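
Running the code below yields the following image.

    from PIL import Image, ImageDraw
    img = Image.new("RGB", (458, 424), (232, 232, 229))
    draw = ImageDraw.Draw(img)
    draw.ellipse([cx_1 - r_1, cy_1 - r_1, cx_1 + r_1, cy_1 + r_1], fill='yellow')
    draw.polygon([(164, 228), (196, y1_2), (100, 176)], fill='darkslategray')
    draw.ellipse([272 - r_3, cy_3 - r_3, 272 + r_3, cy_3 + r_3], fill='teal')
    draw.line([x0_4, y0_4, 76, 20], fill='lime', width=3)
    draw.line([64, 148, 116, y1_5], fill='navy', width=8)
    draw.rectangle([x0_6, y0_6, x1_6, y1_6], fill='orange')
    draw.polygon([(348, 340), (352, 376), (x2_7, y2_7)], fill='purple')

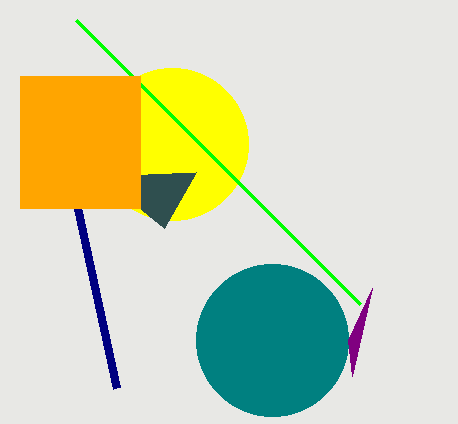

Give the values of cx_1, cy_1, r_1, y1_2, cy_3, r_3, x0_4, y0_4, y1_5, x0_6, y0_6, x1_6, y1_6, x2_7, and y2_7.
cx_1 = 172; cy_1 = 144; r_1 = 76; y1_2 = 172; cy_3 = 340; r_3 = 76; x0_4 = 360; y0_4 = 304; y1_5 = 388; x0_6 = 20; y0_6 = 76; x1_6 = 140; y1_6 = 208; x2_7 = 372; y2_7 = 288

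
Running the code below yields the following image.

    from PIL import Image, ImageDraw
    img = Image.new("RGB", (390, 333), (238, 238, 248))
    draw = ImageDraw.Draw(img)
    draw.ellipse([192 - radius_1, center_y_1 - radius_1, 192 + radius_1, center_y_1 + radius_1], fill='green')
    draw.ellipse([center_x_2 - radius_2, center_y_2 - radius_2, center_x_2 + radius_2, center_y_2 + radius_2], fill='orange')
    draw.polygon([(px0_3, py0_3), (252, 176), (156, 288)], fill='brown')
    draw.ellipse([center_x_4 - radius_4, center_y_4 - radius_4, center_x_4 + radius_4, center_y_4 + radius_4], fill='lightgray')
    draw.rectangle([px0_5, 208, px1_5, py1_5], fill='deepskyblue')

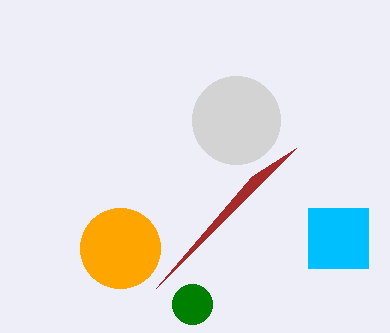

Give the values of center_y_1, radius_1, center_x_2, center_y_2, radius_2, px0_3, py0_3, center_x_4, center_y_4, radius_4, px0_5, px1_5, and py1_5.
center_y_1 = 304; radius_1 = 20; center_x_2 = 120; center_y_2 = 248; radius_2 = 40; px0_3 = 296; py0_3 = 148; center_x_4 = 236; center_y_4 = 120; radius_4 = 44; px0_5 = 308; px1_5 = 368; py1_5 = 268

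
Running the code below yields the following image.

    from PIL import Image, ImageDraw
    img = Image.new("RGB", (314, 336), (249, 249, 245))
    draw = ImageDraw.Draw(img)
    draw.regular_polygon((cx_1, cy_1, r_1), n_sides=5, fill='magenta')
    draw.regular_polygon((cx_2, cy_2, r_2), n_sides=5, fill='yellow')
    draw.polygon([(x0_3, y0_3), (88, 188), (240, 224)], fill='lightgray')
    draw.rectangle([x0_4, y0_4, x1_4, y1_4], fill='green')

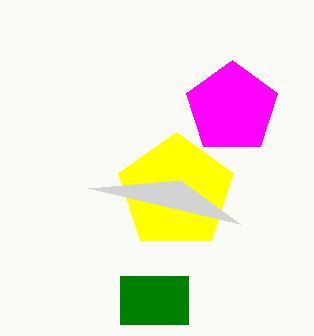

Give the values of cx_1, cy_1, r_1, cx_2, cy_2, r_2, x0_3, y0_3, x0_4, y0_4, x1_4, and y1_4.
cx_1 = 232; cy_1 = 108; r_1 = 48; cx_2 = 176; cy_2 = 192; r_2 = 60; x0_3 = 180; y0_3 = 180; x0_4 = 120; y0_4 = 276; x1_4 = 188; y1_4 = 324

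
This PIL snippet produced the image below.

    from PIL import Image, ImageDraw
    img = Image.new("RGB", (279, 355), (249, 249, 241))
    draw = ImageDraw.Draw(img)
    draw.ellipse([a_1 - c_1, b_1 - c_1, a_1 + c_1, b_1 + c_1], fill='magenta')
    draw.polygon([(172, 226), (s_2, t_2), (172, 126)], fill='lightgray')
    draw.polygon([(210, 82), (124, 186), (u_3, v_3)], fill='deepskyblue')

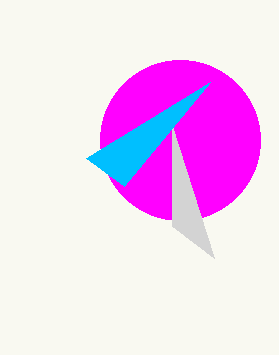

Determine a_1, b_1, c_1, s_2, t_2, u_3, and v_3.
a_1 = 180; b_1 = 140; c_1 = 80; s_2 = 214; t_2 = 258; u_3 = 86; v_3 = 158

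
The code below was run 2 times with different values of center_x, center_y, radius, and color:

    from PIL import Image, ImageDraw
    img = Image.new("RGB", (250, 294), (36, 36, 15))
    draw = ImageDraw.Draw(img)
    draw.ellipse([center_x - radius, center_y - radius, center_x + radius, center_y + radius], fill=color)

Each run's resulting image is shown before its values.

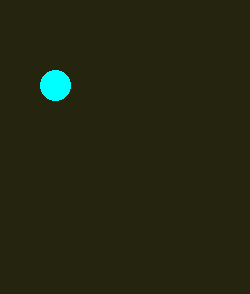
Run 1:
center_x = 55; center_y = 85; radius = 15; color = 'cyan'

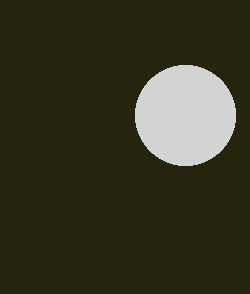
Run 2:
center_x = 185; center_y = 115; radius = 50; color = 'lightgray'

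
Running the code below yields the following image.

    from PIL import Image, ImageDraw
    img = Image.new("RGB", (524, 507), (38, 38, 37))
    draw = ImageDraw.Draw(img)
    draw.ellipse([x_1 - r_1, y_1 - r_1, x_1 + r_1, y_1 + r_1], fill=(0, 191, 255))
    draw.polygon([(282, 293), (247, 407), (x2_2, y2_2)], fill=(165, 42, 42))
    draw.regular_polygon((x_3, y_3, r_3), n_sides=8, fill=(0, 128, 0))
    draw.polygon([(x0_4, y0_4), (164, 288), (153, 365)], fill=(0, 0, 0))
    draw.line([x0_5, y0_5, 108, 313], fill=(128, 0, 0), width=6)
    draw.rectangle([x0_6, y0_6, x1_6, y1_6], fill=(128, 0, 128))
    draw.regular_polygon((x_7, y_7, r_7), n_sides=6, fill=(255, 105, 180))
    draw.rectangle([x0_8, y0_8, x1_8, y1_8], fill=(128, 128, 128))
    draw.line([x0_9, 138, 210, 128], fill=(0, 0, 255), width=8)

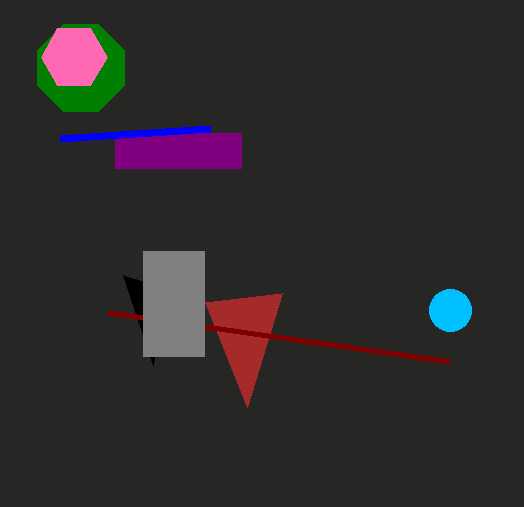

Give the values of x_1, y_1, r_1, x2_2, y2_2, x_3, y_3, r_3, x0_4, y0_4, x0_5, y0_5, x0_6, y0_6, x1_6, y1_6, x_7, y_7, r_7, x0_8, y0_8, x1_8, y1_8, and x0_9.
x_1 = 450
y_1 = 310
r_1 = 21
x2_2 = 205
y2_2 = 302
x_3 = 81
y_3 = 68
r_3 = 47
x0_4 = 123
y0_4 = 275
x0_5 = 449
y0_5 = 362
x0_6 = 115
y0_6 = 133
x1_6 = 241
y1_6 = 168
x_7 = 74
y_7 = 57
r_7 = 33
x0_8 = 143
y0_8 = 251
x1_8 = 204
y1_8 = 356
x0_9 = 60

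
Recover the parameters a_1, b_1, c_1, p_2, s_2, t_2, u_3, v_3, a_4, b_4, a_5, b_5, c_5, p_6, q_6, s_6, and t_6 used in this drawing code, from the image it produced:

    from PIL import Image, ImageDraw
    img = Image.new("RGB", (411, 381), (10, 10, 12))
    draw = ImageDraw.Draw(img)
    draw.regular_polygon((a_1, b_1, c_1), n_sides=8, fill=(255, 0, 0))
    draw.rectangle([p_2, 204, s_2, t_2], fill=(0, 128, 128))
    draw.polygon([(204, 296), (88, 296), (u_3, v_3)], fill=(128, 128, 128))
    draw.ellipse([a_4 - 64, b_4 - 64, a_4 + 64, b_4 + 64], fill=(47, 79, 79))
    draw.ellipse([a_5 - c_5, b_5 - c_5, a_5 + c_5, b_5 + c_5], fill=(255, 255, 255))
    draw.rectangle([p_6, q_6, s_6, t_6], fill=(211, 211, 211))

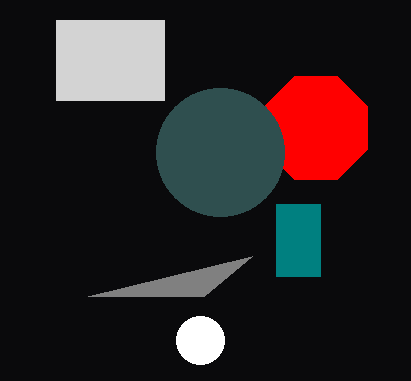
a_1 = 316
b_1 = 128
c_1 = 56
p_2 = 276
s_2 = 320
t_2 = 276
u_3 = 252
v_3 = 256
a_4 = 220
b_4 = 152
a_5 = 200
b_5 = 340
c_5 = 24
p_6 = 56
q_6 = 20
s_6 = 164
t_6 = 100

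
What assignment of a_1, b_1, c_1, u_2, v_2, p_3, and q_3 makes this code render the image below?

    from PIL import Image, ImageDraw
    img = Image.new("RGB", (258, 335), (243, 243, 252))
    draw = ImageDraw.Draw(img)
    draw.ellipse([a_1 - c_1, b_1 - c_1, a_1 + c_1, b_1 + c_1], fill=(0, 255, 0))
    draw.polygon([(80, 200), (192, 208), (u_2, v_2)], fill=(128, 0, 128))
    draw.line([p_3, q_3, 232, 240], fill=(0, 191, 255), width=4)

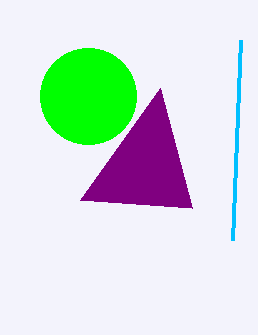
a_1 = 88; b_1 = 96; c_1 = 48; u_2 = 160; v_2 = 88; p_3 = 240; q_3 = 40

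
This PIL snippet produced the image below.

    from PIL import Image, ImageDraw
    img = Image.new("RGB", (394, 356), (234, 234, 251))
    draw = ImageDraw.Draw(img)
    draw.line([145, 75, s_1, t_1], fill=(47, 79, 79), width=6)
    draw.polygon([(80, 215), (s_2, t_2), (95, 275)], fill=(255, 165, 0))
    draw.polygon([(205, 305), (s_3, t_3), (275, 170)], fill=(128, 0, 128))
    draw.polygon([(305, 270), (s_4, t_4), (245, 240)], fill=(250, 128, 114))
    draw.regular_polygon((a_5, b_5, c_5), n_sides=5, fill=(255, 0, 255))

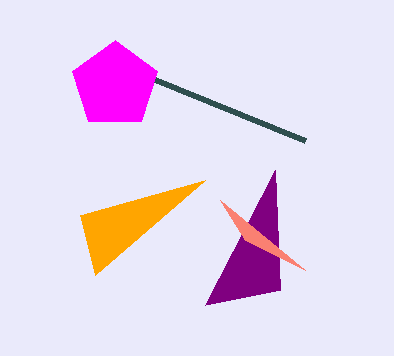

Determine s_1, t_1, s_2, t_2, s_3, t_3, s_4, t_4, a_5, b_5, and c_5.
s_1 = 305
t_1 = 140
s_2 = 205
t_2 = 180
s_3 = 280
t_3 = 290
s_4 = 220
t_4 = 200
a_5 = 115
b_5 = 85
c_5 = 45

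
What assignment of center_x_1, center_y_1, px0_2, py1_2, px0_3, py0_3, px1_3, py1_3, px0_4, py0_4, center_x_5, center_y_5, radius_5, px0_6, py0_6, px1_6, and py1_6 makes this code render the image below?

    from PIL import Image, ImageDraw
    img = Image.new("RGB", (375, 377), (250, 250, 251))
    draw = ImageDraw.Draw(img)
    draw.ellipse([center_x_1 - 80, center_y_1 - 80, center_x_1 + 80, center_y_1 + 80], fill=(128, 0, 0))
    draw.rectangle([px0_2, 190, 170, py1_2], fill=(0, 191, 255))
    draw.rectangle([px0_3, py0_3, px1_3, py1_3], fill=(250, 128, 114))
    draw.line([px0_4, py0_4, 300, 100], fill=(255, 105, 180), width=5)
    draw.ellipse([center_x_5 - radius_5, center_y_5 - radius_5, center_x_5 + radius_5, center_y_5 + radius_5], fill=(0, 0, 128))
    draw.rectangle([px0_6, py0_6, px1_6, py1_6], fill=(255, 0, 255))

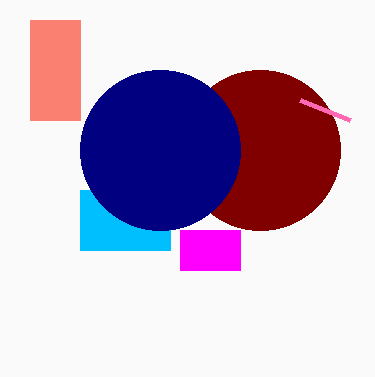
center_x_1 = 260; center_y_1 = 150; px0_2 = 80; py1_2 = 250; px0_3 = 30; py0_3 = 20; px1_3 = 80; py1_3 = 120; px0_4 = 350; py0_4 = 120; center_x_5 = 160; center_y_5 = 150; radius_5 = 80; px0_6 = 180; py0_6 = 230; px1_6 = 240; py1_6 = 270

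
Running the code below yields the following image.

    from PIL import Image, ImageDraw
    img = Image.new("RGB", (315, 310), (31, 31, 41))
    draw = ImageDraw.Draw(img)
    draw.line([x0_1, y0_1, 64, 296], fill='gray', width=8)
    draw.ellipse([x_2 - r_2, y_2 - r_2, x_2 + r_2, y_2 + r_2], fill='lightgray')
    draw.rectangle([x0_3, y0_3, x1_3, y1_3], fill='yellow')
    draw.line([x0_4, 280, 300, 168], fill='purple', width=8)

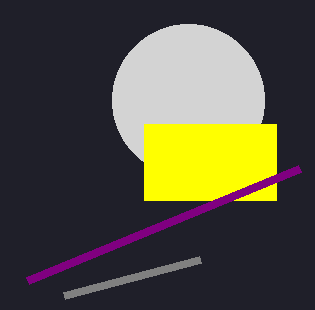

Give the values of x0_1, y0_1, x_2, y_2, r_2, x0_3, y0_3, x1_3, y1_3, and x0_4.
x0_1 = 200, y0_1 = 260, x_2 = 188, y_2 = 100, r_2 = 76, x0_3 = 144, y0_3 = 124, x1_3 = 276, y1_3 = 200, x0_4 = 28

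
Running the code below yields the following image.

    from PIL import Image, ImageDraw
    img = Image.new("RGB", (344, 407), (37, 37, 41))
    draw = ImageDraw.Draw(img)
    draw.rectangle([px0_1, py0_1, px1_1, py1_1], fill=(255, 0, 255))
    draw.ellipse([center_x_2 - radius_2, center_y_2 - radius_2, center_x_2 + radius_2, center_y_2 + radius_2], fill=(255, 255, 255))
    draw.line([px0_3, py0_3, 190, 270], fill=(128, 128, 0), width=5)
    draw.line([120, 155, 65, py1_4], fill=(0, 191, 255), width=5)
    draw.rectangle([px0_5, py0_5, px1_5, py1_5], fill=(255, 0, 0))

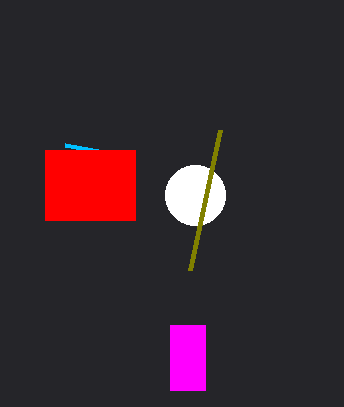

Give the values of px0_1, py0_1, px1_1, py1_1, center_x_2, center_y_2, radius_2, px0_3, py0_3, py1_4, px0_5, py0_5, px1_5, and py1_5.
px0_1 = 170
py0_1 = 325
px1_1 = 205
py1_1 = 390
center_x_2 = 195
center_y_2 = 195
radius_2 = 30
px0_3 = 220
py0_3 = 130
py1_4 = 145
px0_5 = 45
py0_5 = 150
px1_5 = 135
py1_5 = 220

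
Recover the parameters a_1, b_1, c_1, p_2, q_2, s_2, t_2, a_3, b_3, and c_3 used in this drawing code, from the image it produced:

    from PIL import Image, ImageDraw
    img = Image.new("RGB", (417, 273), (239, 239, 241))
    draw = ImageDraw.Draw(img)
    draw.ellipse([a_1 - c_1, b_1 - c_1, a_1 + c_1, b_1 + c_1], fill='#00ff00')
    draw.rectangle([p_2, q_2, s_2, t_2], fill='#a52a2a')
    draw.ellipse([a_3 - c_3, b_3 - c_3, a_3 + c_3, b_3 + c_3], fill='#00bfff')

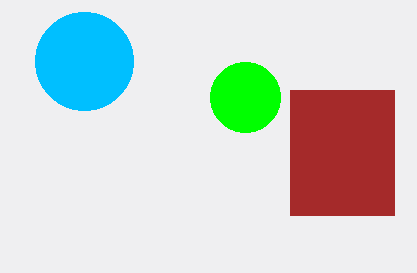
a_1 = 245; b_1 = 97; c_1 = 35; p_2 = 290; q_2 = 90; s_2 = 394; t_2 = 215; a_3 = 84; b_3 = 61; c_3 = 49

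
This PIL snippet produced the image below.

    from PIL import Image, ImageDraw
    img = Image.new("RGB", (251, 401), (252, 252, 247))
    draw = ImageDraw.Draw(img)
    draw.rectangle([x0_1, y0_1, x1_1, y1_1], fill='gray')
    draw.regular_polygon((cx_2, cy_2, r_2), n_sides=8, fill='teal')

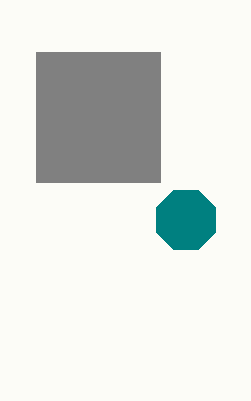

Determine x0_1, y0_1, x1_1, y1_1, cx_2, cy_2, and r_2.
x0_1 = 36
y0_1 = 52
x1_1 = 160
y1_1 = 182
cx_2 = 186
cy_2 = 220
r_2 = 32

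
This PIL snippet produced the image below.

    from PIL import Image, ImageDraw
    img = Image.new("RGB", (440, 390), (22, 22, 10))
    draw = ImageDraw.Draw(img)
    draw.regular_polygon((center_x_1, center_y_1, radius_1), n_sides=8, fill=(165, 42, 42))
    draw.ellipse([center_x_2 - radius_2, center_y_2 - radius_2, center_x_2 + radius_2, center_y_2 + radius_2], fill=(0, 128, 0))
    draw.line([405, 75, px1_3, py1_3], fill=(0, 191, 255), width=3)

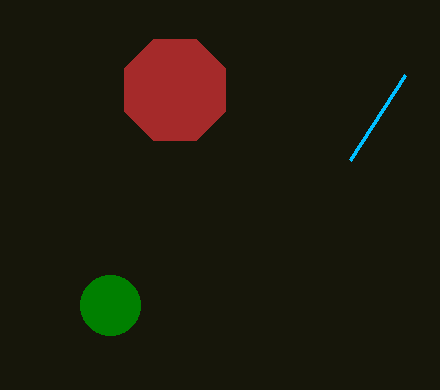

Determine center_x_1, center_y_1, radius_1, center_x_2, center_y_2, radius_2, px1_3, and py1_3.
center_x_1 = 175; center_y_1 = 90; radius_1 = 55; center_x_2 = 110; center_y_2 = 305; radius_2 = 30; px1_3 = 350; py1_3 = 160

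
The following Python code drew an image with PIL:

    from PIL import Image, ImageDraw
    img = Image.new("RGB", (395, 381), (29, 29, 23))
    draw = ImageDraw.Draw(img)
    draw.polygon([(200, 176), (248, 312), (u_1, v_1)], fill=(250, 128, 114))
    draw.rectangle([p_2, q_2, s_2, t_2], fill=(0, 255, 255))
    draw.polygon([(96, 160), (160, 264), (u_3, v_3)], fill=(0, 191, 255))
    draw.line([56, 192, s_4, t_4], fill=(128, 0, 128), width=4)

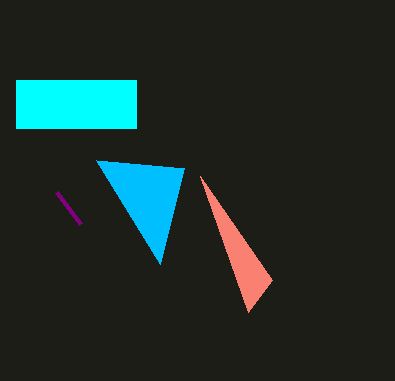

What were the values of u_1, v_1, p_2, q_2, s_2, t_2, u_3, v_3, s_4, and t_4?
u_1 = 272
v_1 = 280
p_2 = 16
q_2 = 80
s_2 = 136
t_2 = 128
u_3 = 184
v_3 = 168
s_4 = 80
t_4 = 224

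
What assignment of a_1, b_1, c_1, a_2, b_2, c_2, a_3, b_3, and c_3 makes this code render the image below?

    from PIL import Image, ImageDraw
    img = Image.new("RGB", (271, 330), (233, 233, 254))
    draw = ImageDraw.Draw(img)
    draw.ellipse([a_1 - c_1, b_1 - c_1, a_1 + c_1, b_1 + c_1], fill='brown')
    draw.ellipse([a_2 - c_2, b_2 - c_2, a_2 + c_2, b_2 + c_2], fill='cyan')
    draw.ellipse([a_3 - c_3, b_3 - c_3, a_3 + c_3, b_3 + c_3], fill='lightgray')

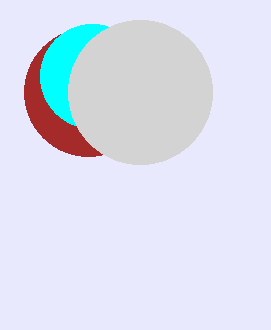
a_1 = 88
b_1 = 92
c_1 = 64
a_2 = 92
b_2 = 76
c_2 = 52
a_3 = 140
b_3 = 92
c_3 = 72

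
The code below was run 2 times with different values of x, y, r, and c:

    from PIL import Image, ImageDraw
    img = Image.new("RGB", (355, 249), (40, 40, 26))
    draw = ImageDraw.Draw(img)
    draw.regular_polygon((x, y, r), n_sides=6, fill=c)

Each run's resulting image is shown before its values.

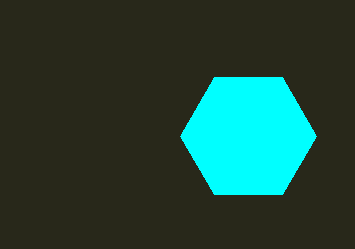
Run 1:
x = 248, y = 136, r = 68, c = 'cyan'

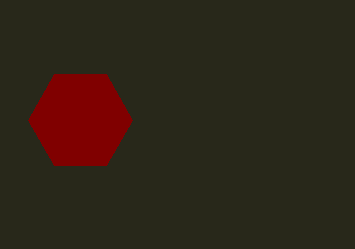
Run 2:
x = 80
y = 120
r = 52
c = 'maroon'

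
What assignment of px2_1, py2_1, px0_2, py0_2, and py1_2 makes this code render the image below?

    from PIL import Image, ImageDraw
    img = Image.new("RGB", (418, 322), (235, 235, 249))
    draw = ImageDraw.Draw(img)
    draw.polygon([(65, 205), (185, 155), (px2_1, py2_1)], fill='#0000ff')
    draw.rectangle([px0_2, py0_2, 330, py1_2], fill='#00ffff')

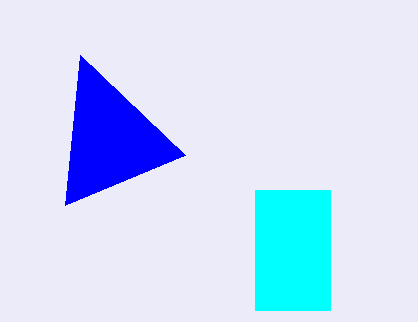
px2_1 = 80; py2_1 = 55; px0_2 = 255; py0_2 = 190; py1_2 = 310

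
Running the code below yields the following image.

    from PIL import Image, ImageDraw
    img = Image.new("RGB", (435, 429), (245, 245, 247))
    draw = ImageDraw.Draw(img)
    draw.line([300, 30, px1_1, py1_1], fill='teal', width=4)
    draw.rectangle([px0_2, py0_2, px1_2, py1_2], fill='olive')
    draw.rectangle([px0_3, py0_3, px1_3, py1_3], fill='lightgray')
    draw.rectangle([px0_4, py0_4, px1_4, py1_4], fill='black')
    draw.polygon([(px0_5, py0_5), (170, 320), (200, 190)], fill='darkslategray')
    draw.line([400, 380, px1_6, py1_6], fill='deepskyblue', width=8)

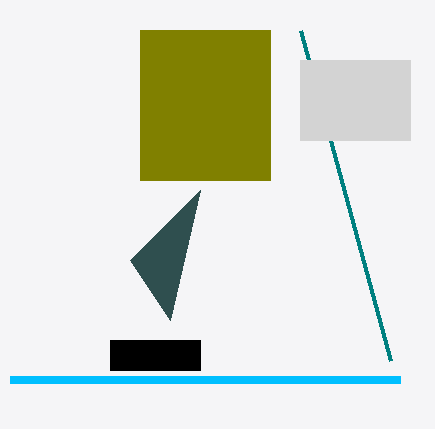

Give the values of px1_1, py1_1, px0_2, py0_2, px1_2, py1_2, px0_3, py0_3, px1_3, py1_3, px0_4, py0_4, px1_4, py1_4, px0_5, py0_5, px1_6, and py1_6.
px1_1 = 390; py1_1 = 360; px0_2 = 140; py0_2 = 30; px1_2 = 270; py1_2 = 180; px0_3 = 300; py0_3 = 60; px1_3 = 410; py1_3 = 140; px0_4 = 110; py0_4 = 340; px1_4 = 200; py1_4 = 370; px0_5 = 130; py0_5 = 260; px1_6 = 10; py1_6 = 380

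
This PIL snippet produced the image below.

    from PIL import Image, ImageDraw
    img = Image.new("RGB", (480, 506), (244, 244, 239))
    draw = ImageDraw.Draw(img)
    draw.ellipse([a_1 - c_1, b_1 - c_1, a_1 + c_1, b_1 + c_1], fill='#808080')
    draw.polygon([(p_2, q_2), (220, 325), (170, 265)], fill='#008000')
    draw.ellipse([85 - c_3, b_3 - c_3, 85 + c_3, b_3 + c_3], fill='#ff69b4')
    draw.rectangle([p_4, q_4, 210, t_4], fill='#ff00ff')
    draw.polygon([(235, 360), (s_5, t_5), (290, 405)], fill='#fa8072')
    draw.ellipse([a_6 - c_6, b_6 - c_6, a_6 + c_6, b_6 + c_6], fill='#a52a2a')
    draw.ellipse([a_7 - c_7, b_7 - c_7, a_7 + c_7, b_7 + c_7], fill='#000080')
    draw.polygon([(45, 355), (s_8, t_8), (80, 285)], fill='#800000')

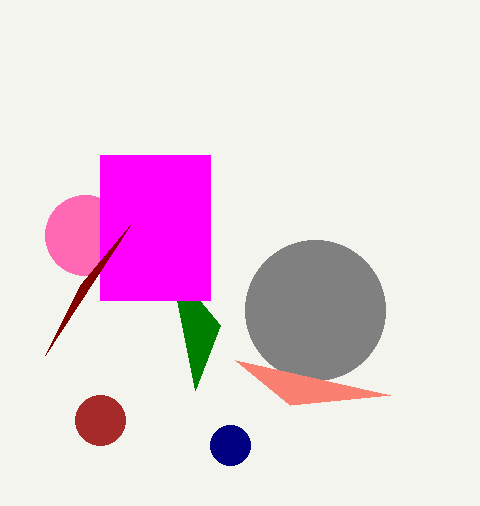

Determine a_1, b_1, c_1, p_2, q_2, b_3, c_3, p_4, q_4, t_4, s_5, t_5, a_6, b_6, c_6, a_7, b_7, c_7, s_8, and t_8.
a_1 = 315
b_1 = 310
c_1 = 70
p_2 = 195
q_2 = 390
b_3 = 235
c_3 = 40
p_4 = 100
q_4 = 155
t_4 = 300
s_5 = 390
t_5 = 395
a_6 = 100
b_6 = 420
c_6 = 25
a_7 = 230
b_7 = 445
c_7 = 20
s_8 = 130
t_8 = 225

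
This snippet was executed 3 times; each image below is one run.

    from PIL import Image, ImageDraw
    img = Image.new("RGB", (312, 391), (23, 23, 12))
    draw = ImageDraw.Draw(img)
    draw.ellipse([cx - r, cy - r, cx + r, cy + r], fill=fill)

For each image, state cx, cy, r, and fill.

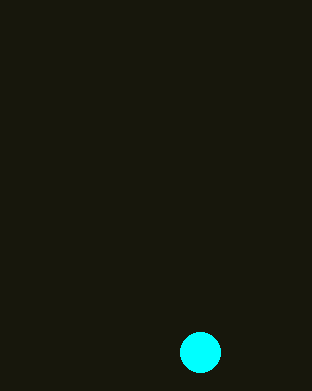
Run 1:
cx = 200, cy = 352, r = 20, fill = 'cyan'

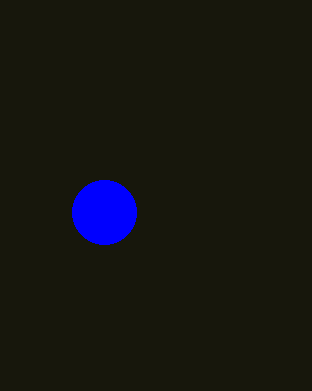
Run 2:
cx = 104
cy = 212
r = 32
fill = 'blue'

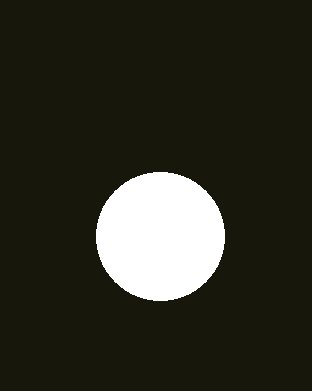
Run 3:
cx = 160; cy = 236; r = 64; fill = 'white'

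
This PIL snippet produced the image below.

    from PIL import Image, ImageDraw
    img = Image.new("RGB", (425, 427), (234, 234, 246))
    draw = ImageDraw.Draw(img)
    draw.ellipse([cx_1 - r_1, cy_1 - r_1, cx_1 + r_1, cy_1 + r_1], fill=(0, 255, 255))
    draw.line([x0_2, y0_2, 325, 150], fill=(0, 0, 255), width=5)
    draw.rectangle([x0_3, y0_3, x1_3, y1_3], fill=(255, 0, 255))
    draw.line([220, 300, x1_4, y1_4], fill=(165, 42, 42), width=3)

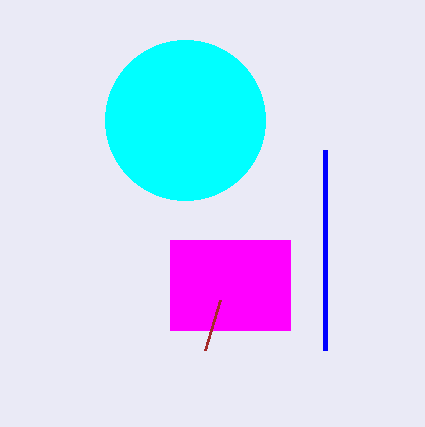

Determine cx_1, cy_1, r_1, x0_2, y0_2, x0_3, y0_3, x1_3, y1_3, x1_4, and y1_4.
cx_1 = 185
cy_1 = 120
r_1 = 80
x0_2 = 325
y0_2 = 350
x0_3 = 170
y0_3 = 240
x1_3 = 290
y1_3 = 330
x1_4 = 205
y1_4 = 350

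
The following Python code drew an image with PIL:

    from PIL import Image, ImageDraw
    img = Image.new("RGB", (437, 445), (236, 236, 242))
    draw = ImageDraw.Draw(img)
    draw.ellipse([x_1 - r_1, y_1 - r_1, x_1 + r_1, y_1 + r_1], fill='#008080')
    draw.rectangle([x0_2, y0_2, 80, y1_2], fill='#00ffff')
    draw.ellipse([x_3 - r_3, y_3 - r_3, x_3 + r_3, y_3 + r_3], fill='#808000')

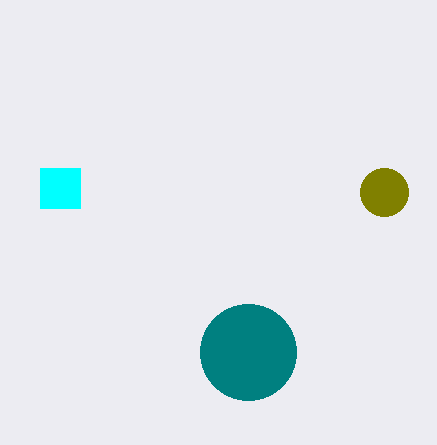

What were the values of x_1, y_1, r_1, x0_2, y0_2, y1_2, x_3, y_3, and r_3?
x_1 = 248, y_1 = 352, r_1 = 48, x0_2 = 40, y0_2 = 168, y1_2 = 208, x_3 = 384, y_3 = 192, r_3 = 24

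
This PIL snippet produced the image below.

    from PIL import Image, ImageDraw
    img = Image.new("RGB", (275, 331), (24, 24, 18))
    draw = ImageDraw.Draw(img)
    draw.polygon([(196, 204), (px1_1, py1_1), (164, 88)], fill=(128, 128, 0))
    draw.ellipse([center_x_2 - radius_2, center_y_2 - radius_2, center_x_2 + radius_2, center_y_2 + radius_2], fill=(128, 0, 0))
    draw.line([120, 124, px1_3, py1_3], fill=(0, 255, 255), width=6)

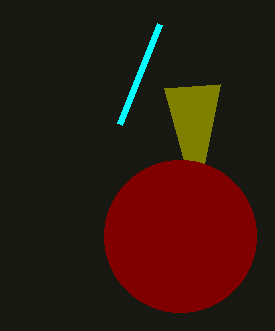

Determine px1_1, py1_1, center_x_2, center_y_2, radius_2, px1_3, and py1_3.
px1_1 = 220, py1_1 = 84, center_x_2 = 180, center_y_2 = 236, radius_2 = 76, px1_3 = 160, py1_3 = 24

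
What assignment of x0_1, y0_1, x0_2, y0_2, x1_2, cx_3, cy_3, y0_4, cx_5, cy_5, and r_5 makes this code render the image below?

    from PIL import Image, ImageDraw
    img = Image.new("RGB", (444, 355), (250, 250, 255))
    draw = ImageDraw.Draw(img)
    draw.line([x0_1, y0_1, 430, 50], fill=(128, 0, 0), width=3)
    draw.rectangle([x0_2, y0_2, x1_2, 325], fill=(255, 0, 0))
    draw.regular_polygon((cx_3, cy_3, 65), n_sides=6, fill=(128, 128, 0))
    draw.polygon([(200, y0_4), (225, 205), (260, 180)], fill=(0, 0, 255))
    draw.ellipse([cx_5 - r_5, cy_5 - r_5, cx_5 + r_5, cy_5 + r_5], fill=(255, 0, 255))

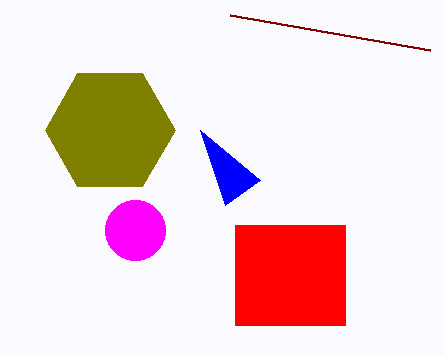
x0_1 = 230; y0_1 = 15; x0_2 = 235; y0_2 = 225; x1_2 = 345; cx_3 = 110; cy_3 = 130; y0_4 = 130; cx_5 = 135; cy_5 = 230; r_5 = 30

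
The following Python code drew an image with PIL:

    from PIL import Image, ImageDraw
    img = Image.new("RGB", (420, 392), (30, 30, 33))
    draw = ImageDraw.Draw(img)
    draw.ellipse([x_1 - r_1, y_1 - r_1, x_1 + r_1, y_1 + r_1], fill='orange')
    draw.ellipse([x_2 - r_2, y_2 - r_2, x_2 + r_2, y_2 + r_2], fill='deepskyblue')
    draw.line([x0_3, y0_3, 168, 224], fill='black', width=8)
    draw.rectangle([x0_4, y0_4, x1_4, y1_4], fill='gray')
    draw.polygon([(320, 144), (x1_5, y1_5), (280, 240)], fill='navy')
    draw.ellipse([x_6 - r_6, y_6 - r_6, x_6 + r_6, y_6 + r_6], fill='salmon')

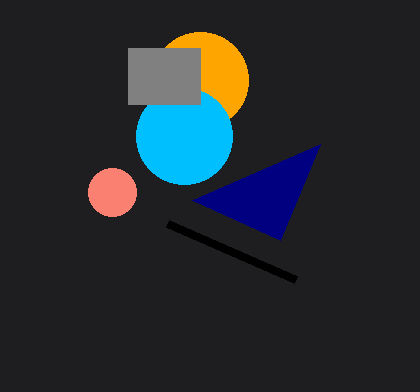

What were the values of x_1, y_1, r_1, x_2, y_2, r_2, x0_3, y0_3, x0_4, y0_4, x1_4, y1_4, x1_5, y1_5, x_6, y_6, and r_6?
x_1 = 200
y_1 = 80
r_1 = 48
x_2 = 184
y_2 = 136
r_2 = 48
x0_3 = 296
y0_3 = 280
x0_4 = 128
y0_4 = 48
x1_4 = 200
y1_4 = 104
x1_5 = 192
y1_5 = 200
x_6 = 112
y_6 = 192
r_6 = 24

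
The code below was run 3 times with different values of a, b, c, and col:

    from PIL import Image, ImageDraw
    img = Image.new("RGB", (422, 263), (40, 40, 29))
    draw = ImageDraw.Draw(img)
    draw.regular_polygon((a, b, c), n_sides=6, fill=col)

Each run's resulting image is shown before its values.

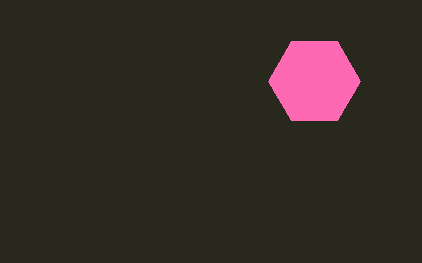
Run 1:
a = 314
b = 81
c = 46
col = 'hotpink'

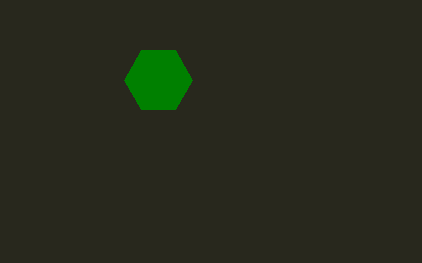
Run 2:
a = 158, b = 80, c = 34, col = 'green'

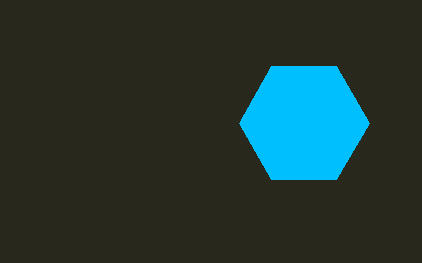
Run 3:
a = 304; b = 123; c = 65; col = 'deepskyblue'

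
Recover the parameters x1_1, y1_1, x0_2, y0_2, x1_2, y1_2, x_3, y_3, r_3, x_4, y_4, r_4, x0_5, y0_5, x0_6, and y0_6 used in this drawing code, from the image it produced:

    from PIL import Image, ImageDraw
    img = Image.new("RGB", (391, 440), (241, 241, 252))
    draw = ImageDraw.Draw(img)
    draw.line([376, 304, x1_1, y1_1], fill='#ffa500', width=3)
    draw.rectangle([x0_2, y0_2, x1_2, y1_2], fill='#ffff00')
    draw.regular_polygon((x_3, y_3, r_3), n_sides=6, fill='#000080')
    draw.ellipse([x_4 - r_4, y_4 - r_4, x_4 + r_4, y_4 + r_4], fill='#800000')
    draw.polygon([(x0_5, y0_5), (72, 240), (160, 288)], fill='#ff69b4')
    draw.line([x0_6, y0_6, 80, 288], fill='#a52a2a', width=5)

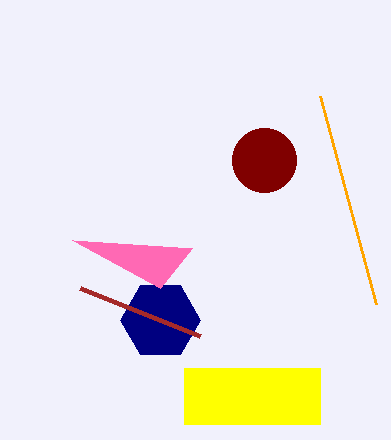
x1_1 = 320; y1_1 = 96; x0_2 = 184; y0_2 = 368; x1_2 = 320; y1_2 = 424; x_3 = 160; y_3 = 320; r_3 = 40; x_4 = 264; y_4 = 160; r_4 = 32; x0_5 = 192; y0_5 = 248; x0_6 = 200; y0_6 = 336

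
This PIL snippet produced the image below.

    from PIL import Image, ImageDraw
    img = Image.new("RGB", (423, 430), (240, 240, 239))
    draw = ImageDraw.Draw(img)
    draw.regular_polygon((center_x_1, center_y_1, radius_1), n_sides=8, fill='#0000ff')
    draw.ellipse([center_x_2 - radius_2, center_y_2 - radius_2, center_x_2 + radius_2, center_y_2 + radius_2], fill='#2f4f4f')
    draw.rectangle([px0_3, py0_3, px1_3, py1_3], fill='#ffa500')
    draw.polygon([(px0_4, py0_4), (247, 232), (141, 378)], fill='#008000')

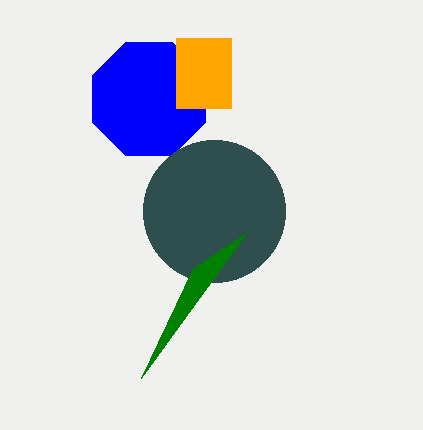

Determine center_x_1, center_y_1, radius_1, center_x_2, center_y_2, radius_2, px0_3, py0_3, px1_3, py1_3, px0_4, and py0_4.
center_x_1 = 149, center_y_1 = 99, radius_1 = 61, center_x_2 = 214, center_y_2 = 211, radius_2 = 71, px0_3 = 176, py0_3 = 38, px1_3 = 231, py1_3 = 108, px0_4 = 193, py0_4 = 268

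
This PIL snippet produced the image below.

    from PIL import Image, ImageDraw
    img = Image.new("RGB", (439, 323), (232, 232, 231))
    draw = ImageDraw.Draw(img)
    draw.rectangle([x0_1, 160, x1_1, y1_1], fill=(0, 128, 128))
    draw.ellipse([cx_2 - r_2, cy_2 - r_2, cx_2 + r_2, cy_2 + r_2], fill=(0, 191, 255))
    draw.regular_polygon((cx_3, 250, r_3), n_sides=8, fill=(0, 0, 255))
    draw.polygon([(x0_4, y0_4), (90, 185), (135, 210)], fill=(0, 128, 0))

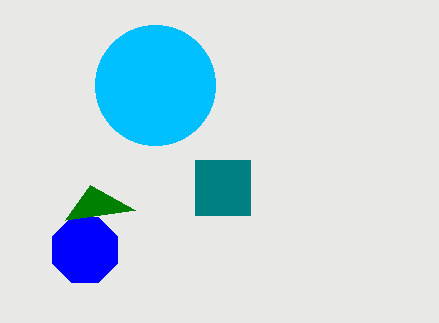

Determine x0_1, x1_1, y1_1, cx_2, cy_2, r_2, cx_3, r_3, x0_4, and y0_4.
x0_1 = 195
x1_1 = 250
y1_1 = 215
cx_2 = 155
cy_2 = 85
r_2 = 60
cx_3 = 85
r_3 = 35
x0_4 = 65
y0_4 = 220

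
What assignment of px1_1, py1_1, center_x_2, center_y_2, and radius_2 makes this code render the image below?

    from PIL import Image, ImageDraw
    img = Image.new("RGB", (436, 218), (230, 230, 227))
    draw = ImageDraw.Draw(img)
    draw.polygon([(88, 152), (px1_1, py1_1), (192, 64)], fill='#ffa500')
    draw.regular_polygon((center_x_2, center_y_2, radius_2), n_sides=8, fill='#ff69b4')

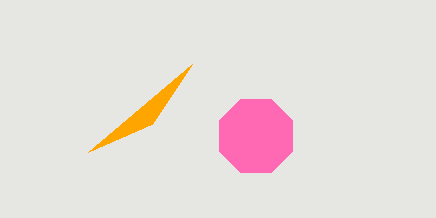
px1_1 = 152
py1_1 = 124
center_x_2 = 256
center_y_2 = 136
radius_2 = 40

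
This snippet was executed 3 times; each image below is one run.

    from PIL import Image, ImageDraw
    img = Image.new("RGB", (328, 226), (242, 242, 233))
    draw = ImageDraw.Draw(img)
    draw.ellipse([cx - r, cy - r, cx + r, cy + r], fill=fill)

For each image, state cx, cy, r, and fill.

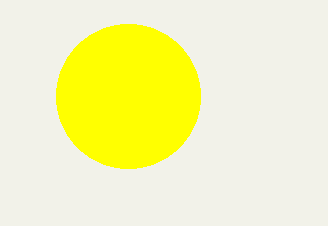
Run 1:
cx = 128; cy = 96; r = 72; fill = 'yellow'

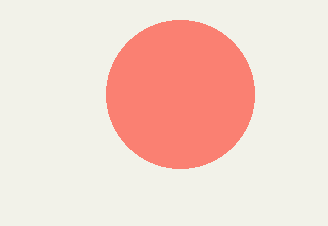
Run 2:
cx = 180, cy = 94, r = 74, fill = 'salmon'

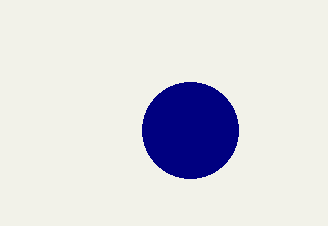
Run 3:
cx = 190, cy = 130, r = 48, fill = 'navy'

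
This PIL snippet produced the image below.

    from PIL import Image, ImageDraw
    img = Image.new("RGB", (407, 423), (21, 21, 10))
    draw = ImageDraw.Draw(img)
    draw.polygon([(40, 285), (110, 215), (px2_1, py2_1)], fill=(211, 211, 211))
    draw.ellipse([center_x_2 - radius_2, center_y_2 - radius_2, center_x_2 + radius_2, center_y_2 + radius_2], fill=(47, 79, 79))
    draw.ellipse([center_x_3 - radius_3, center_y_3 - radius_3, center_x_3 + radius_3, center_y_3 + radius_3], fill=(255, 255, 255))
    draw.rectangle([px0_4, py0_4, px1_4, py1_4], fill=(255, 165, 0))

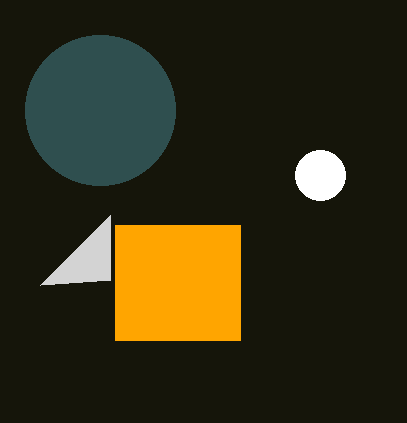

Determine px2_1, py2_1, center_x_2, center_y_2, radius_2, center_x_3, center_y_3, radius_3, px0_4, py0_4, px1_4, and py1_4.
px2_1 = 110, py2_1 = 280, center_x_2 = 100, center_y_2 = 110, radius_2 = 75, center_x_3 = 320, center_y_3 = 175, radius_3 = 25, px0_4 = 115, py0_4 = 225, px1_4 = 240, py1_4 = 340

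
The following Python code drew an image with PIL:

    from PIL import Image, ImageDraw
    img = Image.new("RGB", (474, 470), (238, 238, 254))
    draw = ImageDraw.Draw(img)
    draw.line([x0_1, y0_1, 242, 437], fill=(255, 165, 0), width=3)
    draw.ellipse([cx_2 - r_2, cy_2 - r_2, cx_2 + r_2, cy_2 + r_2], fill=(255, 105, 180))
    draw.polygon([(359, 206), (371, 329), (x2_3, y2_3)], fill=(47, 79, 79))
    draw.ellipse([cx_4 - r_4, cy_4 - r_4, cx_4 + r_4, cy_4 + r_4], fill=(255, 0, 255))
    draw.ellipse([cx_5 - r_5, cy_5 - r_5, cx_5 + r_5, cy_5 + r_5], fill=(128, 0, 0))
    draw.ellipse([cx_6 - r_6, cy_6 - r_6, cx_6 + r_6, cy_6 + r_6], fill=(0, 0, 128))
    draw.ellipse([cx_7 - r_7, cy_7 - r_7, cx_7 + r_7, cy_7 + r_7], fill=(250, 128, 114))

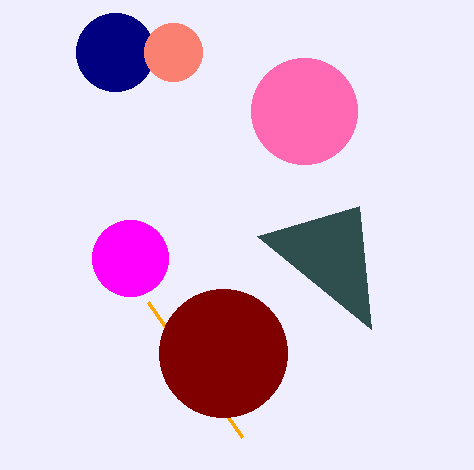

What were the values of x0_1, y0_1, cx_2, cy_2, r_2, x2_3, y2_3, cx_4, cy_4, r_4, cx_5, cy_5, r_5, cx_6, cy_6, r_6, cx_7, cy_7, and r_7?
x0_1 = 148, y0_1 = 302, cx_2 = 304, cy_2 = 111, r_2 = 53, x2_3 = 257, y2_3 = 236, cx_4 = 130, cy_4 = 258, r_4 = 38, cx_5 = 223, cy_5 = 353, r_5 = 64, cx_6 = 115, cy_6 = 52, r_6 = 39, cx_7 = 173, cy_7 = 52, r_7 = 29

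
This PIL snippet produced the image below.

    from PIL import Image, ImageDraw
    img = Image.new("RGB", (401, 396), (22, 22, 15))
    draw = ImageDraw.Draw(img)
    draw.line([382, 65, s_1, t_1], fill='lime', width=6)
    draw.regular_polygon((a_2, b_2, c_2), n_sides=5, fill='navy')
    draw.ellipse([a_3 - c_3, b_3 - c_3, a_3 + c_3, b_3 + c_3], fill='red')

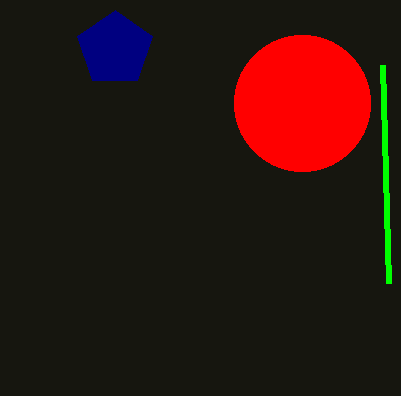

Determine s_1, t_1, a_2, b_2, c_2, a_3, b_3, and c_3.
s_1 = 388, t_1 = 283, a_2 = 115, b_2 = 49, c_2 = 39, a_3 = 302, b_3 = 103, c_3 = 68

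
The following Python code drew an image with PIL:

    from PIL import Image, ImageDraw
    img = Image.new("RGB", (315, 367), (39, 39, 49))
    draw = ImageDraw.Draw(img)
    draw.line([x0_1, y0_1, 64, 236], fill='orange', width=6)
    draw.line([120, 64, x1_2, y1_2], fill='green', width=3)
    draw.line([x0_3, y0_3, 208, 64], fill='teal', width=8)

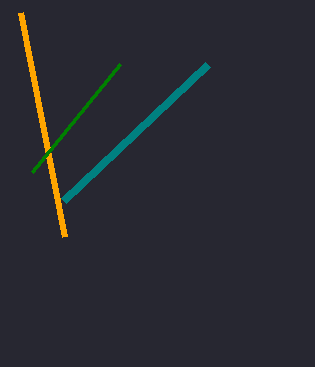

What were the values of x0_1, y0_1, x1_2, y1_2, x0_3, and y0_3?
x0_1 = 20, y0_1 = 12, x1_2 = 32, y1_2 = 172, x0_3 = 64, y0_3 = 200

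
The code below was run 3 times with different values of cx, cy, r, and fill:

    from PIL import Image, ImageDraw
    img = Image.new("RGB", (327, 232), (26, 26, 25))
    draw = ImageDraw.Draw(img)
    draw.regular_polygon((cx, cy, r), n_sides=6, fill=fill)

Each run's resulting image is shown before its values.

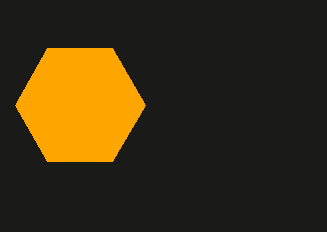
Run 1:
cx = 80
cy = 105
r = 65
fill = 'orange'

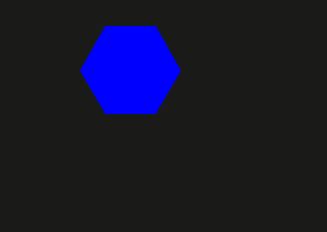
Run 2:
cx = 130, cy = 70, r = 50, fill = 'blue'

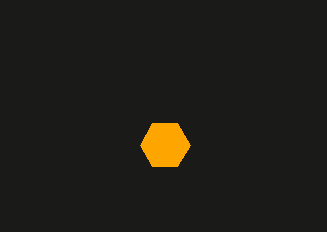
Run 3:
cx = 165; cy = 145; r = 25; fill = 'orange'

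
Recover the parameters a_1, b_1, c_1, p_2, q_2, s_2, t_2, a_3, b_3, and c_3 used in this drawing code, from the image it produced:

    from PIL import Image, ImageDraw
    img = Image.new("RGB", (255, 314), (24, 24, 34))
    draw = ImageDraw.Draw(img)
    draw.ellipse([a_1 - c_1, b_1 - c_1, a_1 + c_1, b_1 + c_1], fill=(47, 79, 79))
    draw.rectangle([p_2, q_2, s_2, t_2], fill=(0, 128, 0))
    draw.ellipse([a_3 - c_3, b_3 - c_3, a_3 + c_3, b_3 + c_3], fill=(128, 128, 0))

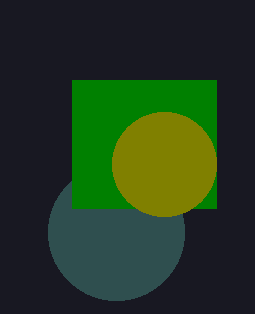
a_1 = 116; b_1 = 232; c_1 = 68; p_2 = 72; q_2 = 80; s_2 = 216; t_2 = 208; a_3 = 164; b_3 = 164; c_3 = 52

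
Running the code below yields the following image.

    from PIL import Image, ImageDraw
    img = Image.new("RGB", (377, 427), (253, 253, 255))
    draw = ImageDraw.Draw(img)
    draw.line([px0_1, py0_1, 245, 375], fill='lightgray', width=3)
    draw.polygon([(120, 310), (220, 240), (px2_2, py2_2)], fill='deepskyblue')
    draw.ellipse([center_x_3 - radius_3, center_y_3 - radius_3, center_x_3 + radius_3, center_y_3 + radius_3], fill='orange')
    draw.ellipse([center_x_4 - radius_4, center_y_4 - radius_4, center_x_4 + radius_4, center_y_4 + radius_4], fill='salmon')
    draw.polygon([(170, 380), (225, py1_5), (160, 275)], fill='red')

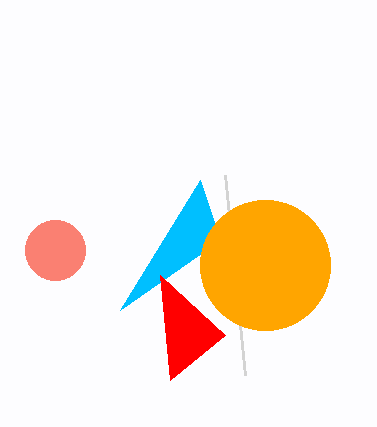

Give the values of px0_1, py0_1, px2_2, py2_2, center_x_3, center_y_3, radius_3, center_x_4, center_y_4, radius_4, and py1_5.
px0_1 = 225
py0_1 = 175
px2_2 = 200
py2_2 = 180
center_x_3 = 265
center_y_3 = 265
radius_3 = 65
center_x_4 = 55
center_y_4 = 250
radius_4 = 30
py1_5 = 335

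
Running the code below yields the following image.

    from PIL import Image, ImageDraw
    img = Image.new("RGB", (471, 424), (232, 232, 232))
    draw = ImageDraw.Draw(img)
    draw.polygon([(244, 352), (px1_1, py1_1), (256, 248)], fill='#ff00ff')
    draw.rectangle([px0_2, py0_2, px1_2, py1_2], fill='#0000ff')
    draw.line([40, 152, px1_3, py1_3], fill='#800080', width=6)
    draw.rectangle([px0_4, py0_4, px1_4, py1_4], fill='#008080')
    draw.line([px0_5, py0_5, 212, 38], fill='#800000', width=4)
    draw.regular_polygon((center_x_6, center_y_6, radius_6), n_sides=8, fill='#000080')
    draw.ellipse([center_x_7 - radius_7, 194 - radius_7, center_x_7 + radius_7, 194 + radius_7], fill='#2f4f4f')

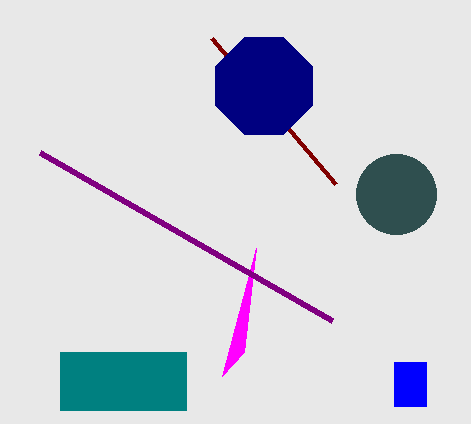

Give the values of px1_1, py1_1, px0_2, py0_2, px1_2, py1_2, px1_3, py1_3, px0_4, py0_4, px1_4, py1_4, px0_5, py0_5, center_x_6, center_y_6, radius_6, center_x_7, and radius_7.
px1_1 = 222
py1_1 = 376
px0_2 = 394
py0_2 = 362
px1_2 = 426
py1_2 = 406
px1_3 = 332
py1_3 = 320
px0_4 = 60
py0_4 = 352
px1_4 = 186
py1_4 = 410
px0_5 = 336
py0_5 = 184
center_x_6 = 264
center_y_6 = 86
radius_6 = 52
center_x_7 = 396
radius_7 = 40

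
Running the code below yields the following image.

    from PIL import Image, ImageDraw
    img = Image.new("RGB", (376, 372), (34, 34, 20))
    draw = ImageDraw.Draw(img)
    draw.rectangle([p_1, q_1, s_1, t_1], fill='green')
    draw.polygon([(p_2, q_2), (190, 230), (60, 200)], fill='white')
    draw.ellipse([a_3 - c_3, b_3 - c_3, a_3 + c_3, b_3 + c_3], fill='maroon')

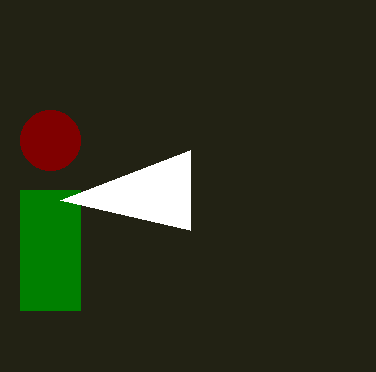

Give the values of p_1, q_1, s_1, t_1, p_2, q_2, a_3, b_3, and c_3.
p_1 = 20; q_1 = 190; s_1 = 80; t_1 = 310; p_2 = 190; q_2 = 150; a_3 = 50; b_3 = 140; c_3 = 30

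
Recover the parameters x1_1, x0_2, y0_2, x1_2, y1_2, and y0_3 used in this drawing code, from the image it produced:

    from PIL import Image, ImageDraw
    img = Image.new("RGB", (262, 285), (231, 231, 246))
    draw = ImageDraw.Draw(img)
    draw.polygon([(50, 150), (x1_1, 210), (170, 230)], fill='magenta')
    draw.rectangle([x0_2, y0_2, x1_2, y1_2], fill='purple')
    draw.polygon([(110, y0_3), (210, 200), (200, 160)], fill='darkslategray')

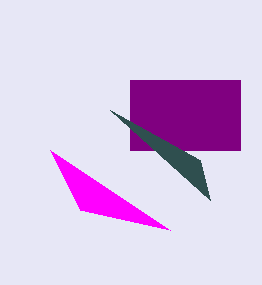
x1_1 = 80, x0_2 = 130, y0_2 = 80, x1_2 = 240, y1_2 = 150, y0_3 = 110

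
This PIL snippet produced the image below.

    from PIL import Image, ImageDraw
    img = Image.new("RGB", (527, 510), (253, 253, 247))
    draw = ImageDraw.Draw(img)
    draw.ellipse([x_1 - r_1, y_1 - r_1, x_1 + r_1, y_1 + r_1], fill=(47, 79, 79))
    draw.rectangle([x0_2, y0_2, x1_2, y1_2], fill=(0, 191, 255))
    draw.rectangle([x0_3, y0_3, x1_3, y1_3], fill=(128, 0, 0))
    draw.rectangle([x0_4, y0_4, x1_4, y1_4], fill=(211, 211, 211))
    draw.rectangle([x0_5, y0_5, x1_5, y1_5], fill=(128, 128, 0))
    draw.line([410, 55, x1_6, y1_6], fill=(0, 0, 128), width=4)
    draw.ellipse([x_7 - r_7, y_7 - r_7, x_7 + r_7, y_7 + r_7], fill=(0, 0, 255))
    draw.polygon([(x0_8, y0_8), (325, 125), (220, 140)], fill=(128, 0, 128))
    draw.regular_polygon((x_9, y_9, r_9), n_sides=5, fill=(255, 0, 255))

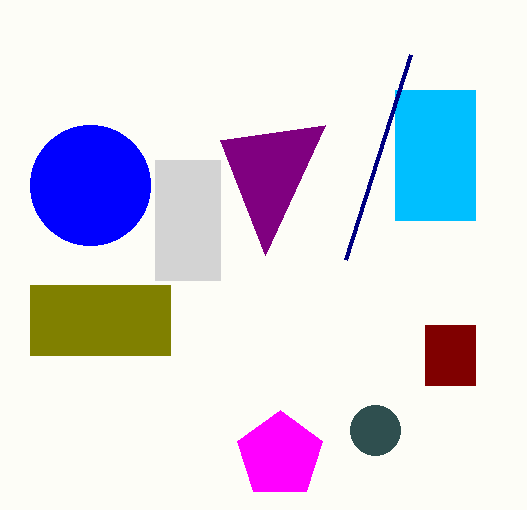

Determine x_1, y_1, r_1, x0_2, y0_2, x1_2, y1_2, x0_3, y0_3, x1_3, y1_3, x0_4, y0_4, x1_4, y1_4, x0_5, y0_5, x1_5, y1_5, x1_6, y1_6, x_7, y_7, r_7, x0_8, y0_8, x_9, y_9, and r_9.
x_1 = 375, y_1 = 430, r_1 = 25, x0_2 = 395, y0_2 = 90, x1_2 = 475, y1_2 = 220, x0_3 = 425, y0_3 = 325, x1_3 = 475, y1_3 = 385, x0_4 = 155, y0_4 = 160, x1_4 = 220, y1_4 = 280, x0_5 = 30, y0_5 = 285, x1_5 = 170, y1_5 = 355, x1_6 = 345, y1_6 = 260, x_7 = 90, y_7 = 185, r_7 = 60, x0_8 = 265, y0_8 = 255, x_9 = 280, y_9 = 455, r_9 = 45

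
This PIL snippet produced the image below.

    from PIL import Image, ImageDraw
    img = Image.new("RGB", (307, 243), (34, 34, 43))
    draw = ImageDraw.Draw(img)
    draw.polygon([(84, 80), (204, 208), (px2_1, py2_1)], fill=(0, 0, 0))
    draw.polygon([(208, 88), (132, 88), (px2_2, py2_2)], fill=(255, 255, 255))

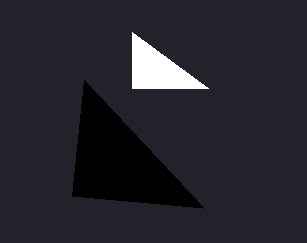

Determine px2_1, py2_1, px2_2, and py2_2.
px2_1 = 72
py2_1 = 196
px2_2 = 132
py2_2 = 32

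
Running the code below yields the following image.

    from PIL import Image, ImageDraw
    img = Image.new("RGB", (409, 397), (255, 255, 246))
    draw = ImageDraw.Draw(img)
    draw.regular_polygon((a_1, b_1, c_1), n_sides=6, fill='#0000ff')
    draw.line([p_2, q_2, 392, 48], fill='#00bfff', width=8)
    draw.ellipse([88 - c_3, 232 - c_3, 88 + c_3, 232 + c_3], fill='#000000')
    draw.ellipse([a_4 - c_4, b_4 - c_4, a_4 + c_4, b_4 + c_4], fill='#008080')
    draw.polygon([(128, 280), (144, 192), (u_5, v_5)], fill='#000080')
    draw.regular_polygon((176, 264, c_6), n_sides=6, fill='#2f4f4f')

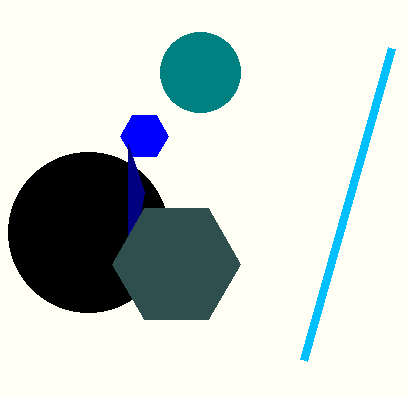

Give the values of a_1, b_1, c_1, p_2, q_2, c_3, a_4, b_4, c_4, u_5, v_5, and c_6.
a_1 = 144, b_1 = 136, c_1 = 24, p_2 = 304, q_2 = 360, c_3 = 80, a_4 = 200, b_4 = 72, c_4 = 40, u_5 = 128, v_5 = 144, c_6 = 64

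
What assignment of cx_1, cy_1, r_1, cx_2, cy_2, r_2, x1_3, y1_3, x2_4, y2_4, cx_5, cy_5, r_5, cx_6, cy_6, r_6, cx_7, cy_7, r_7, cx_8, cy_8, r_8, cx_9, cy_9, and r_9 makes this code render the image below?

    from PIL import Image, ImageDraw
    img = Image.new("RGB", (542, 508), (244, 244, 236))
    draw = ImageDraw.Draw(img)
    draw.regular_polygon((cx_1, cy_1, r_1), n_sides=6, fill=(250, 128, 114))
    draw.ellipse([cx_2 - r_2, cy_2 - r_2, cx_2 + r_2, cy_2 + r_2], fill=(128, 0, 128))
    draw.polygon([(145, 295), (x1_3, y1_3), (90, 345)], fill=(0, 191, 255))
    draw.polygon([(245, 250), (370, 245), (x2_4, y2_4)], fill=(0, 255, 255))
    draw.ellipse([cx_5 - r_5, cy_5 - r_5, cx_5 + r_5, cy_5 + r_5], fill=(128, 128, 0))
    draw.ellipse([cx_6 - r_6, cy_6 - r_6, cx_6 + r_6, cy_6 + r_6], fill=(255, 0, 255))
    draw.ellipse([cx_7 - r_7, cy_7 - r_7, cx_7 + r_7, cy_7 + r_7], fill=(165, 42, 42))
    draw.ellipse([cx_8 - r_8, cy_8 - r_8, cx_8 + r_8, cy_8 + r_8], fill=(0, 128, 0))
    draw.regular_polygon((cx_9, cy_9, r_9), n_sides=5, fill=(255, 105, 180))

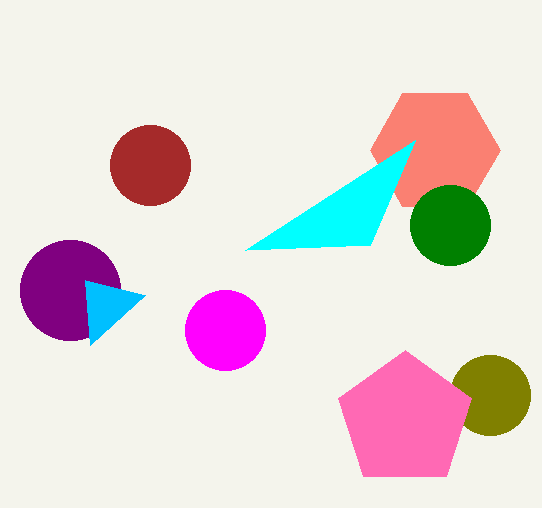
cx_1 = 435
cy_1 = 150
r_1 = 65
cx_2 = 70
cy_2 = 290
r_2 = 50
x1_3 = 85
y1_3 = 280
x2_4 = 415
y2_4 = 140
cx_5 = 490
cy_5 = 395
r_5 = 40
cx_6 = 225
cy_6 = 330
r_6 = 40
cx_7 = 150
cy_7 = 165
r_7 = 40
cx_8 = 450
cy_8 = 225
r_8 = 40
cx_9 = 405
cy_9 = 420
r_9 = 70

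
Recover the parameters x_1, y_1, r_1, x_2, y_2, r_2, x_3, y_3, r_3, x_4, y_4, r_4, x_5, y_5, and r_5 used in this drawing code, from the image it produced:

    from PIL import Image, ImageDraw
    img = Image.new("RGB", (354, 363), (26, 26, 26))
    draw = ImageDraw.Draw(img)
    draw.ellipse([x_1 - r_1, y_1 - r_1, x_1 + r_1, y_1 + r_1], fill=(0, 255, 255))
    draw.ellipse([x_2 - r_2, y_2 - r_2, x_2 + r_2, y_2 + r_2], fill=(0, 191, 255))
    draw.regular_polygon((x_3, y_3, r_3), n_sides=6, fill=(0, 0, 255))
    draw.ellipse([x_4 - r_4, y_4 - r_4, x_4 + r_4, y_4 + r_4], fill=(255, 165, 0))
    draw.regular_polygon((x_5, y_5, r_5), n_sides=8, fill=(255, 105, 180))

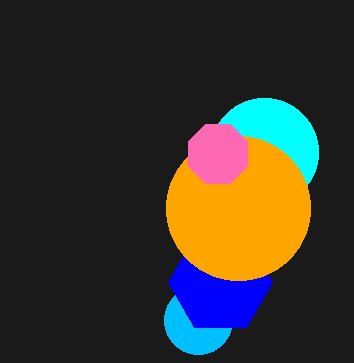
x_1 = 264, y_1 = 152, r_1 = 54, x_2 = 198, y_2 = 320, r_2 = 34, x_3 = 220, y_3 = 282, r_3 = 52, x_4 = 238, y_4 = 208, r_4 = 72, x_5 = 218, y_5 = 154, r_5 = 32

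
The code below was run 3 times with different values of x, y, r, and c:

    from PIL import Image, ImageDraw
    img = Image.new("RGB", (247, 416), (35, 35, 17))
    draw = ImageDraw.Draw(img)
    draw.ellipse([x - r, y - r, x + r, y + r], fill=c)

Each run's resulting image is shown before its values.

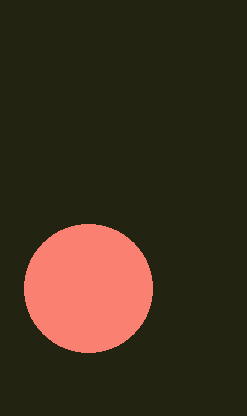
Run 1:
x = 88; y = 288; r = 64; c = 'salmon'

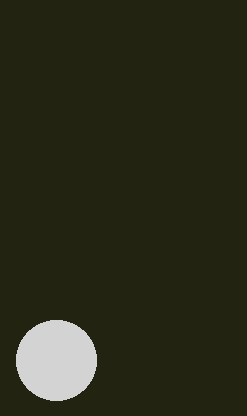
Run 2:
x = 56; y = 360; r = 40; c = 'lightgray'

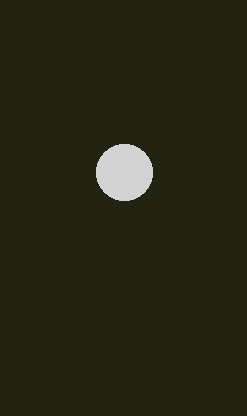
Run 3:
x = 124; y = 172; r = 28; c = 'lightgray'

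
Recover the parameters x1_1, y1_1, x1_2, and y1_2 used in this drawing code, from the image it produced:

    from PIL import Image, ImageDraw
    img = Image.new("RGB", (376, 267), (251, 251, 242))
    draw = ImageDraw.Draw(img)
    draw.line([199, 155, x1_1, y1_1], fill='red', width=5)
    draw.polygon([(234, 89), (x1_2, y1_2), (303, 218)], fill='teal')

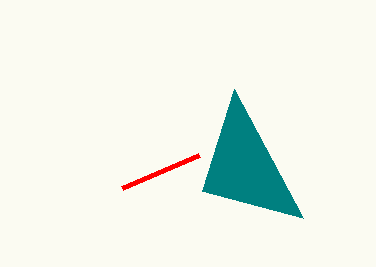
x1_1 = 122; y1_1 = 188; x1_2 = 202; y1_2 = 191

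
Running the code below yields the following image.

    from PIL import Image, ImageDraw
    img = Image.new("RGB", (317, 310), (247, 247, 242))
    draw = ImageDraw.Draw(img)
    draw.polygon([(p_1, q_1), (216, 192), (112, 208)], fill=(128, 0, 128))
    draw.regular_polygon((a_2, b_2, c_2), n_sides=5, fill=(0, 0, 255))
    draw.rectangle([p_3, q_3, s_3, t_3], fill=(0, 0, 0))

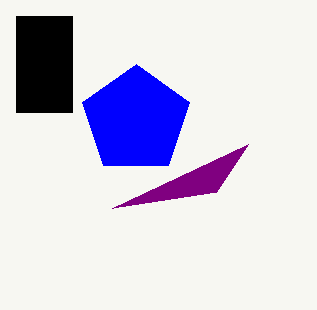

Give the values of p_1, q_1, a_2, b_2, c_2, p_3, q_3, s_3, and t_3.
p_1 = 248, q_1 = 144, a_2 = 136, b_2 = 120, c_2 = 56, p_3 = 16, q_3 = 16, s_3 = 72, t_3 = 112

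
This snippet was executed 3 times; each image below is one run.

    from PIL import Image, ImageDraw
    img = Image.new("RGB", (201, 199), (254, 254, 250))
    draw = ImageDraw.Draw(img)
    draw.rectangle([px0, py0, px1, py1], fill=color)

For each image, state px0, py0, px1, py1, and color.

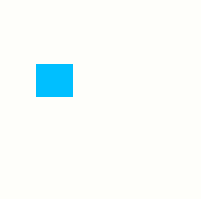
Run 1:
px0 = 36; py0 = 64; px1 = 72; py1 = 96; color = 'deepskyblue'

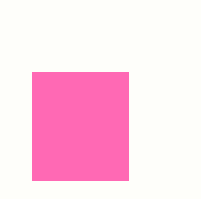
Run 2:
px0 = 32, py0 = 72, px1 = 128, py1 = 180, color = 'hotpink'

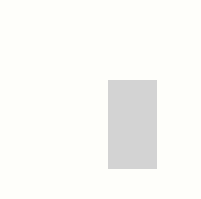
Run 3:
px0 = 108; py0 = 80; px1 = 156; py1 = 168; color = 'lightgray'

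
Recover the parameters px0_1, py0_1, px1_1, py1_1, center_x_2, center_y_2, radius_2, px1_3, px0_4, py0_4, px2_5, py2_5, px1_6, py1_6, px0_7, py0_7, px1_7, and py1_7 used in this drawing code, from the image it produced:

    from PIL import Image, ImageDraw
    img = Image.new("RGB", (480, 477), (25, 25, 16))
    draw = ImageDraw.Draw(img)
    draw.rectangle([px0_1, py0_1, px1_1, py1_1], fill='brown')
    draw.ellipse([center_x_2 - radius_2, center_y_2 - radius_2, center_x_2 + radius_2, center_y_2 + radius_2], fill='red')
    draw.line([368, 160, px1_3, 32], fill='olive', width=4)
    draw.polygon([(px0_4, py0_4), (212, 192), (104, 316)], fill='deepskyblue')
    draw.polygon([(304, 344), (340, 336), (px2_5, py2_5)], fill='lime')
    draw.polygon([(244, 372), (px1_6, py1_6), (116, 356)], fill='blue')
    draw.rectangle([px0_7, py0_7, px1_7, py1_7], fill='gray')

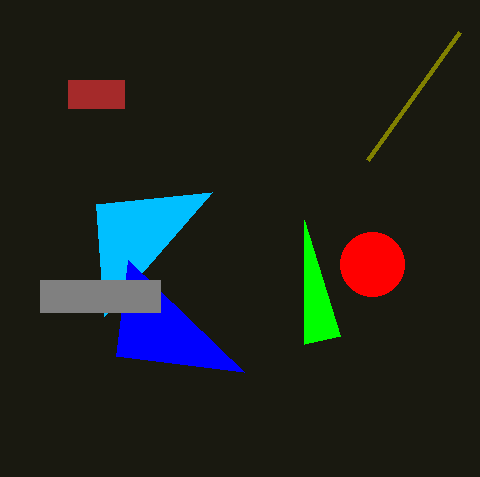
px0_1 = 68; py0_1 = 80; px1_1 = 124; py1_1 = 108; center_x_2 = 372; center_y_2 = 264; radius_2 = 32; px1_3 = 460; px0_4 = 96; py0_4 = 204; px2_5 = 304; py2_5 = 220; px1_6 = 128; py1_6 = 260; px0_7 = 40; py0_7 = 280; px1_7 = 160; py1_7 = 312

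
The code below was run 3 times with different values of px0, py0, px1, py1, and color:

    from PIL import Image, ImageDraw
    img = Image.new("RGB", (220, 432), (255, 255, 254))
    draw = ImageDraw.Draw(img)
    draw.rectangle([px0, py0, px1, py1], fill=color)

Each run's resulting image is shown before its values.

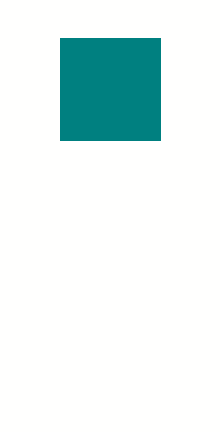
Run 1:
px0 = 60; py0 = 38; px1 = 160; py1 = 140; color = 'teal'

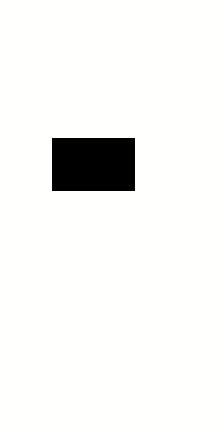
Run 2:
px0 = 52; py0 = 138; px1 = 134; py1 = 190; color = 'black'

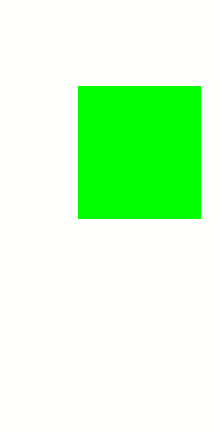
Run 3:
px0 = 78
py0 = 86
px1 = 200
py1 = 218
color = 'lime'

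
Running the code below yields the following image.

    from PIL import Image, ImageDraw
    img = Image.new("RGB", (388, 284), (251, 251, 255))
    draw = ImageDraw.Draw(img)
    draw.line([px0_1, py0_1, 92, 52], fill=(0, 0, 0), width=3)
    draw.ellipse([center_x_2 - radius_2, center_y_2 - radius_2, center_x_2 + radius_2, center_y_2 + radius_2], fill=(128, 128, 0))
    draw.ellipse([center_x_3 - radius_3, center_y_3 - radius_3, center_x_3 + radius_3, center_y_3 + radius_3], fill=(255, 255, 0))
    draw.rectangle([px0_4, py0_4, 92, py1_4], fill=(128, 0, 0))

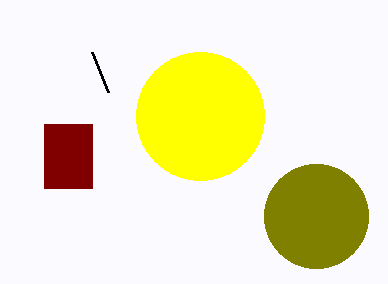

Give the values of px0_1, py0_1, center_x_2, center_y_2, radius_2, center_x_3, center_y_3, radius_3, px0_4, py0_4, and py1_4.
px0_1 = 108, py0_1 = 92, center_x_2 = 316, center_y_2 = 216, radius_2 = 52, center_x_3 = 200, center_y_3 = 116, radius_3 = 64, px0_4 = 44, py0_4 = 124, py1_4 = 188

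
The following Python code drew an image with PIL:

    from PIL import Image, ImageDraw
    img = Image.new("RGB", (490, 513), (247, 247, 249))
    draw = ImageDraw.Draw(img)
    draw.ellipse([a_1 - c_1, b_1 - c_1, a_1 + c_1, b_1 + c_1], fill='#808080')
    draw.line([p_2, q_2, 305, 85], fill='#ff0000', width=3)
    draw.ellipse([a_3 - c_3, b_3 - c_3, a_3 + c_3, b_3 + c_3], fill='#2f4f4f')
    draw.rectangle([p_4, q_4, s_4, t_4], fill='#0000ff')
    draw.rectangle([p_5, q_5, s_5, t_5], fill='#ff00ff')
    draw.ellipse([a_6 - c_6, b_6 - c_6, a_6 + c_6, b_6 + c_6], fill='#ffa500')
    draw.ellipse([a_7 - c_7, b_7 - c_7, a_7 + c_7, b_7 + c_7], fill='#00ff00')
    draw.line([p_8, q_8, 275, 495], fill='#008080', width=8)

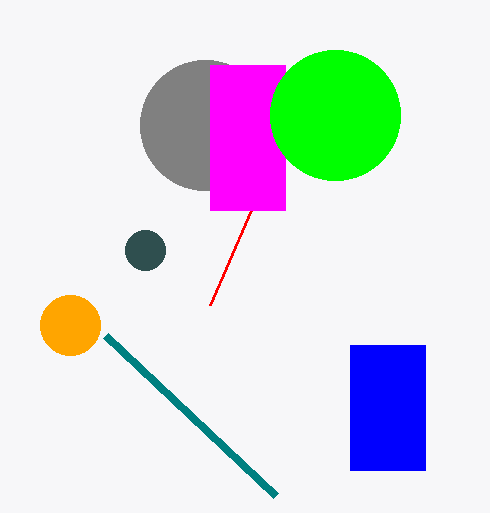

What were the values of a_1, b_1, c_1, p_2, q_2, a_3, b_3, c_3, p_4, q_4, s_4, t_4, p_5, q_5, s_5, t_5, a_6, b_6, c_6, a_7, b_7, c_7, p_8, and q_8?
a_1 = 205
b_1 = 125
c_1 = 65
p_2 = 210
q_2 = 305
a_3 = 145
b_3 = 250
c_3 = 20
p_4 = 350
q_4 = 345
s_4 = 425
t_4 = 470
p_5 = 210
q_5 = 65
s_5 = 285
t_5 = 210
a_6 = 70
b_6 = 325
c_6 = 30
a_7 = 335
b_7 = 115
c_7 = 65
p_8 = 105
q_8 = 335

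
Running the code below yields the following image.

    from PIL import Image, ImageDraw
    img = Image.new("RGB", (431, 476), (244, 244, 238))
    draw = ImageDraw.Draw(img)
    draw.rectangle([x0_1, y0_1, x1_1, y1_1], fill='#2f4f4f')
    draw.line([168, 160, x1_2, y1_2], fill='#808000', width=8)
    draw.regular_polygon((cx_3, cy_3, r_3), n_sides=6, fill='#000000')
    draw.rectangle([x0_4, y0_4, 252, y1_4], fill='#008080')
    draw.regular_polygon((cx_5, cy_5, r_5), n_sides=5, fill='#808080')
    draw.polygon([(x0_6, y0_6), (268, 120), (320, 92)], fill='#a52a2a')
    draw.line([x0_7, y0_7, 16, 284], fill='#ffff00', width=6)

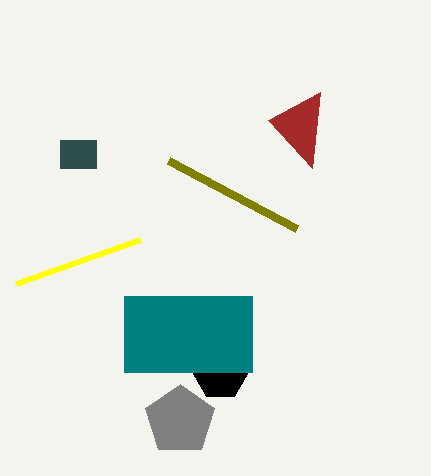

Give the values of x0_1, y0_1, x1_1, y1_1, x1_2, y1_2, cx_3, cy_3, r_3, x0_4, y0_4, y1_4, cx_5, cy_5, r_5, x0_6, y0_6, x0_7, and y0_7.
x0_1 = 60
y0_1 = 140
x1_1 = 96
y1_1 = 168
x1_2 = 296
y1_2 = 228
cx_3 = 220
cy_3 = 372
r_3 = 28
x0_4 = 124
y0_4 = 296
y1_4 = 372
cx_5 = 180
cy_5 = 420
r_5 = 36
x0_6 = 312
y0_6 = 168
x0_7 = 140
y0_7 = 240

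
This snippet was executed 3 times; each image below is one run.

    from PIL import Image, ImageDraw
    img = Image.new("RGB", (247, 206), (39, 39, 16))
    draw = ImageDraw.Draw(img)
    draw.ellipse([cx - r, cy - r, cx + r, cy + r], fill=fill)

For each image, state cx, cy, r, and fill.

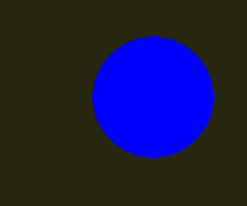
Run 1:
cx = 152; cy = 96; r = 60; fill = 'blue'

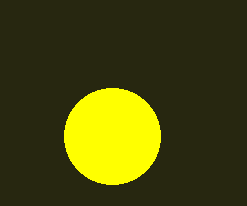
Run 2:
cx = 112
cy = 136
r = 48
fill = 'yellow'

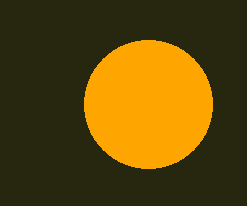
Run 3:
cx = 148
cy = 104
r = 64
fill = 'orange'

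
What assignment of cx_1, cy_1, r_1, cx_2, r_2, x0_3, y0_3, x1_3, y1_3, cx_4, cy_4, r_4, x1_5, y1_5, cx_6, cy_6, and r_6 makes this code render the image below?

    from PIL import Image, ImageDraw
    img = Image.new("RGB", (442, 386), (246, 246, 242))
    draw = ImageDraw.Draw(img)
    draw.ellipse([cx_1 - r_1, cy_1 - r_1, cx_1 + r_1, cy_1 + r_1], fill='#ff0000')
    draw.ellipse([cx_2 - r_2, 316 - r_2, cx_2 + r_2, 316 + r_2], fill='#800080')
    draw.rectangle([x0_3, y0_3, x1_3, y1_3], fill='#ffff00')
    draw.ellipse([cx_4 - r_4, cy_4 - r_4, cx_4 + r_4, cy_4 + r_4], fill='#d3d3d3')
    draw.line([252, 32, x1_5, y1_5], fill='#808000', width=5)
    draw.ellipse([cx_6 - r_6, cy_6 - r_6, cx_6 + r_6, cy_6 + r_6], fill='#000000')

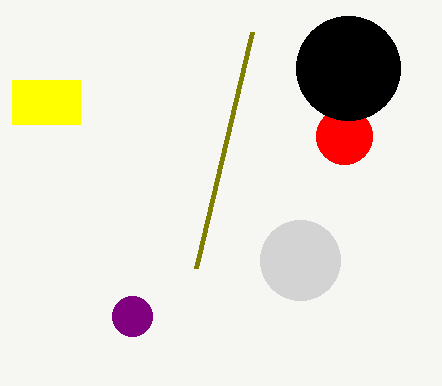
cx_1 = 344; cy_1 = 136; r_1 = 28; cx_2 = 132; r_2 = 20; x0_3 = 12; y0_3 = 80; x1_3 = 80; y1_3 = 124; cx_4 = 300; cy_4 = 260; r_4 = 40; x1_5 = 196; y1_5 = 268; cx_6 = 348; cy_6 = 68; r_6 = 52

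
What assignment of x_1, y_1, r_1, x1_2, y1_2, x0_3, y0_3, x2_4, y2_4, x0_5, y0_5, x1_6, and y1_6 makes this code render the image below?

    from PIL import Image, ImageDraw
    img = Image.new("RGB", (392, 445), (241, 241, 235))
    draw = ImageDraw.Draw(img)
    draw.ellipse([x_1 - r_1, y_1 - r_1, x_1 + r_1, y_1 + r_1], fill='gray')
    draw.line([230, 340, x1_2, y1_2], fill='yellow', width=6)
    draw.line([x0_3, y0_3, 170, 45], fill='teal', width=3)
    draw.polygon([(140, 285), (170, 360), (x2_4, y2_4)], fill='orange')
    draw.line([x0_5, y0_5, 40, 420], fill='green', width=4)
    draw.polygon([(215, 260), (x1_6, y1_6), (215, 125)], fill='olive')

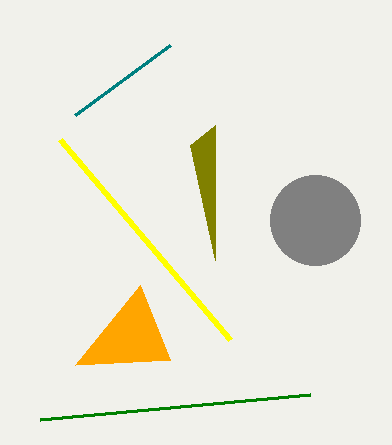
x_1 = 315; y_1 = 220; r_1 = 45; x1_2 = 60; y1_2 = 140; x0_3 = 75; y0_3 = 115; x2_4 = 75; y2_4 = 365; x0_5 = 310; y0_5 = 395; x1_6 = 190; y1_6 = 145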